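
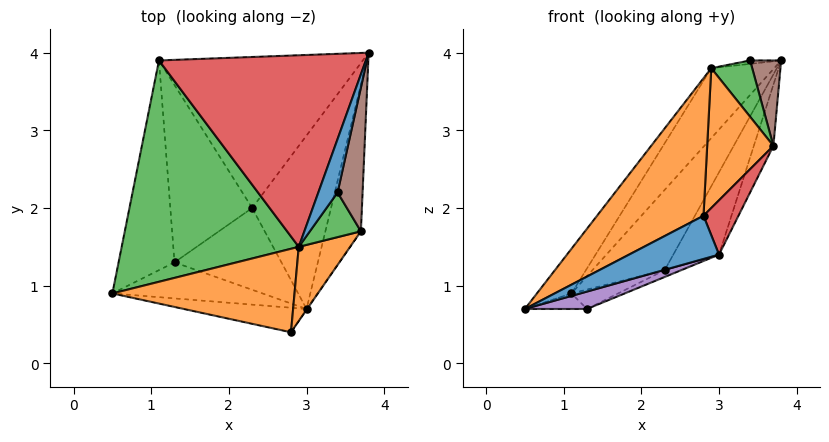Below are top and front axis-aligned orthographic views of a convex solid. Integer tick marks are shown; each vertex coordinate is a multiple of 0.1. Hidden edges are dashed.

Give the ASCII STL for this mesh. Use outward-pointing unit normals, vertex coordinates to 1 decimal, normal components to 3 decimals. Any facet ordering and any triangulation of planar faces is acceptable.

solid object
 facet normal 0.069 -0.867 -0.493
  outer loop
   vertex 3.0 0.7 1.4
   vertex 2.8 0.4 1.9
   vertex 0.5 0.9 0.7
  endloop
 endfacet
 facet normal -0.415 -0.778 0.472
  outer loop
   vertex 2.9 1.5 3.8
   vertex 0.5 0.9 0.7
   vertex 2.8 0.4 1.9
  endloop
 endfacet
 facet normal -0.796 0.120 0.593
  outer loop
   vertex 2.9 1.5 3.8
   vertex 1.1 3.9 0.9
   vertex 0.5 0.9 0.7
  endloop
 endfacet
 facet normal -0.726 0.236 0.646
  outer loop
   vertex 2.9 1.5 3.8
   vertex 3.8 4.0 3.9
   vertex 1.1 3.9 0.9
  endloop
 endfacet
 facet normal 0.212 -0.425 -0.880
  outer loop
   vertex 1.3 1.3 0.7
   vertex 3.0 0.7 1.4
   vertex 0.5 0.9 0.7
  endloop
 endfacet
 facet normal -0.037 0.074 -0.997
  outer loop
   vertex 1.3 1.3 0.7
   vertex 0.5 0.9 0.7
   vertex 1.1 3.9 0.9
  endloop
 endfacet
 facet normal 0.726 0.295 -0.622
  outer loop
   vertex 2.3 2.0 1.2
   vertex 3.8 4.0 3.9
   vertex 3.0 0.7 1.4
  endloop
 endfacet
 facet normal 0.694 0.338 -0.636
  outer loop
   vertex 2.3 2.0 1.2
   vertex 1.1 3.9 0.9
   vertex 3.8 4.0 3.9
  endloop
 endfacet
 facet normal 0.403 0.076 -0.912
  outer loop
   vertex 2.3 2.0 1.2
   vertex 3.0 0.7 1.4
   vertex 1.3 1.3 0.7
  endloop
 endfacet
 facet normal 0.388 0.100 -0.916
  outer loop
   vertex 2.3 2.0 1.2
   vertex 1.3 1.3 0.7
   vertex 1.1 3.9 0.9
  endloop
 endfacet
 facet normal -0.278 0.062 0.959
  outer loop
   vertex 3.4 2.2 3.9
   vertex 3.8 4.0 3.9
   vertex 2.9 1.5 3.8
  endloop
 endfacet
 facet normal 0.628 -0.687 0.365
  outer loop
   vertex 3.7 1.7 2.8
   vertex 2.9 1.5 3.8
   vertex 2.8 0.4 1.9
  endloop
 endfacet
 facet normal 0.697 -0.562 0.445
  outer loop
   vertex 3.7 1.7 2.8
   vertex 3.4 2.2 3.9
   vertex 2.9 1.5 3.8
  endloop
 endfacet
 facet normal 0.825 -0.565 -0.009
  outer loop
   vertex 3.7 1.7 2.8
   vertex 2.8 0.4 1.9
   vertex 3.0 0.7 1.4
  endloop
 endfacet
 facet normal 0.792 0.235 -0.564
  outer loop
   vertex 3.7 1.7 2.8
   vertex 3.0 0.7 1.4
   vertex 3.8 4.0 3.9
  endloop
 endfacet
 facet normal 0.917 -0.204 0.343
  outer loop
   vertex 3.7 1.7 2.8
   vertex 3.8 4.0 3.9
   vertex 3.4 2.2 3.9
  endloop
 endfacet
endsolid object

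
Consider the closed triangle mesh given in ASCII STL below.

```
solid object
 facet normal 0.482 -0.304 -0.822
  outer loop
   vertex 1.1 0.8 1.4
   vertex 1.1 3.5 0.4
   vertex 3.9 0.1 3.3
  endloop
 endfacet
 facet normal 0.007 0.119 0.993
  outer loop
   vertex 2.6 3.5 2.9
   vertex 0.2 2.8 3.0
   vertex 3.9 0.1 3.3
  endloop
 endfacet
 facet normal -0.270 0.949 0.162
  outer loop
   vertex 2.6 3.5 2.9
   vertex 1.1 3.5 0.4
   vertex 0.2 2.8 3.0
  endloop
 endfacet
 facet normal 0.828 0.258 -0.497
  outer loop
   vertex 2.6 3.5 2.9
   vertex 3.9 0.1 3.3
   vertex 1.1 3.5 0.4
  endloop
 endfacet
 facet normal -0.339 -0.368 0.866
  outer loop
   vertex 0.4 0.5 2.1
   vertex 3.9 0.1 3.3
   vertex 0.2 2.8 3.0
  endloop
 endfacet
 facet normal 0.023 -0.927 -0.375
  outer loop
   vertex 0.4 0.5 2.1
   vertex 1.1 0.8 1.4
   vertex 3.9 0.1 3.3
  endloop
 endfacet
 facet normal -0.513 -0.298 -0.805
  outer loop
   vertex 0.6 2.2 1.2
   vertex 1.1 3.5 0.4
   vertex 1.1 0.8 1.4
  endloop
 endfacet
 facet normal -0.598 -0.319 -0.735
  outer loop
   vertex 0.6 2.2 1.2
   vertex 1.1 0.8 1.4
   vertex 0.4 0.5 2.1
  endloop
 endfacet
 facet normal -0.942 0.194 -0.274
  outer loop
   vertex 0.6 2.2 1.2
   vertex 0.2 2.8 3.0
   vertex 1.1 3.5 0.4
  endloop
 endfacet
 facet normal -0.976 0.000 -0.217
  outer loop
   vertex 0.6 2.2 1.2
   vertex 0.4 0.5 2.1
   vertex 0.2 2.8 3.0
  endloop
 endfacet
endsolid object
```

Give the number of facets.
10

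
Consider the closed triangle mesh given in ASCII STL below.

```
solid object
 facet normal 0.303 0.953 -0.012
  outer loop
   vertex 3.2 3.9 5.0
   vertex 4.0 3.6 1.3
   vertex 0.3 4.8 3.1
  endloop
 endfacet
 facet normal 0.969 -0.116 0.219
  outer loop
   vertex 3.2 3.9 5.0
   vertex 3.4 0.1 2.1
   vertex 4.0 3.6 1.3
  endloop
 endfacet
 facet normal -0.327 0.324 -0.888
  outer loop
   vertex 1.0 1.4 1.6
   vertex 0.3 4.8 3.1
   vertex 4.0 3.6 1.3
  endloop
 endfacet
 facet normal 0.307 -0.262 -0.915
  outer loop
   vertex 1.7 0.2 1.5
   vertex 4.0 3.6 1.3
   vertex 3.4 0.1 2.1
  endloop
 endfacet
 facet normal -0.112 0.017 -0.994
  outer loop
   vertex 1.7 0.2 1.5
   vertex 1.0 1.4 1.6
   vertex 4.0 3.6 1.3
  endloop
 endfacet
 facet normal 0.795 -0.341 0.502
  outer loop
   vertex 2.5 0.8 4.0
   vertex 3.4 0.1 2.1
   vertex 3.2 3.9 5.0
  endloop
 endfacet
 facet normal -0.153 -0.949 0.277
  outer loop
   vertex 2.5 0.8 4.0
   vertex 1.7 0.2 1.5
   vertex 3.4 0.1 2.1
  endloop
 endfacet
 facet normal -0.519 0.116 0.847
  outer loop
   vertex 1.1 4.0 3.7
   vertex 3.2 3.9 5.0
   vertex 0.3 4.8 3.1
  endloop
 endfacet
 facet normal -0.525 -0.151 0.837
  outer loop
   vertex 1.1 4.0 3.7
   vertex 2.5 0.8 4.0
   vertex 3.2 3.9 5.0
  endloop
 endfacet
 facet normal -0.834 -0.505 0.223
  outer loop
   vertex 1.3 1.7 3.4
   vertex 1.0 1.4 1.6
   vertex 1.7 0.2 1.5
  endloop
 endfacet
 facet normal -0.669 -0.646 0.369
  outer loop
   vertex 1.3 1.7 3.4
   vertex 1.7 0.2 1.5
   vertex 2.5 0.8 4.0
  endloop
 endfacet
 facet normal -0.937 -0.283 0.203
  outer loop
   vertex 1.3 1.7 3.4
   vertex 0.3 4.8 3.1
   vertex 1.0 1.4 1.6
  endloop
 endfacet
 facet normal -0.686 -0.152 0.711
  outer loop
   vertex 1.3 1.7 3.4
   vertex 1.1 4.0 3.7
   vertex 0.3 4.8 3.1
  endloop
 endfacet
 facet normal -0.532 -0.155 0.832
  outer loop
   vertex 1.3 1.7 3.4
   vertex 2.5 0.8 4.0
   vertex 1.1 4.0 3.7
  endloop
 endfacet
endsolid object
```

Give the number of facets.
14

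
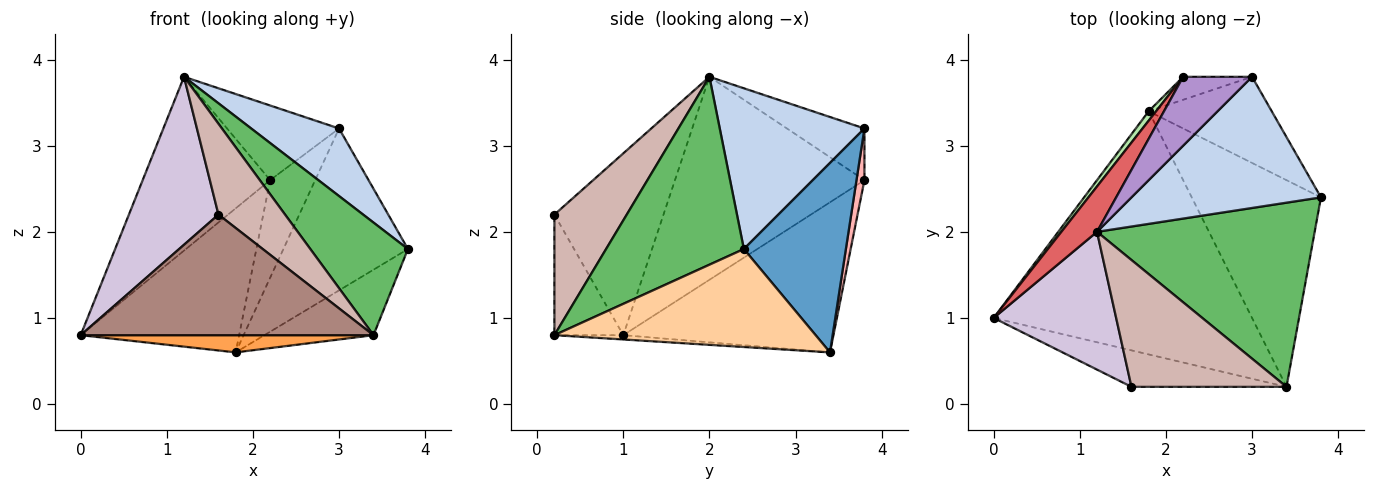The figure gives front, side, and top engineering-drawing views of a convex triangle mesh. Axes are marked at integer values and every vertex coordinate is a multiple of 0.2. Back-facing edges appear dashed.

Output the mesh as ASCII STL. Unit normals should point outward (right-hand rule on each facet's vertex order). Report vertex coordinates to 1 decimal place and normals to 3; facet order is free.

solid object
 facet normal 0.586 0.715 -0.381
  outer loop
   vertex 3.0 3.8 3.2
   vertex 3.8 2.4 1.8
   vertex 1.8 3.4 0.6
  endloop
 endfacet
 facet normal 0.602 -0.366 0.710
  outer loop
   vertex 3.0 3.8 3.2
   vertex 1.2 2.0 3.8
   vertex 3.8 2.4 1.8
  endloop
 endfacet
 facet normal -0.017 -0.071 -0.997
  outer loop
   vertex 3.4 0.2 0.8
   vertex 0.0 1.0 0.8
   vertex 1.8 3.4 0.6
  endloop
 endfacet
 facet normal 0.586 0.245 -0.773
  outer loop
   vertex 3.4 0.2 0.8
   vertex 1.8 3.4 0.6
   vertex 3.8 2.4 1.8
  endloop
 endfacet
 facet normal 0.593 -0.420 0.687
  outer loop
   vertex 3.4 0.2 0.8
   vertex 3.8 2.4 1.8
   vertex 1.2 2.0 3.8
  endloop
 endfacet
 facet normal -0.798 0.602 0.039
  outer loop
   vertex 2.2 3.8 2.6
   vertex 1.8 3.4 0.6
   vertex 0.0 1.0 0.8
  endloop
 endfacet
 facet normal -0.821 0.552 0.144
  outer loop
   vertex 2.2 3.8 2.6
   vertex 0.0 1.0 0.8
   vertex 1.2 2.0 3.8
  endloop
 endfacet
 facet normal 0.169 0.959 -0.226
  outer loop
   vertex 2.2 3.8 2.6
   vertex 3.0 3.8 3.2
   vertex 1.8 3.4 0.6
  endloop
 endfacet
 facet normal -0.453 0.655 0.605
  outer loop
   vertex 2.2 3.8 2.6
   vertex 1.2 2.0 3.8
   vertex 3.0 3.8 3.2
  endloop
 endfacet
 facet normal -0.686 -0.563 0.462
  outer loop
   vertex 1.6 0.2 2.2
   vertex 1.2 2.0 3.8
   vertex 0.0 1.0 0.8
  endloop
 endfacet
 facet normal -0.220 -0.934 -0.282
  outer loop
   vertex 1.6 0.2 2.2
   vertex 0.0 1.0 0.8
   vertex 3.4 0.2 0.8
  endloop
 endfacet
 facet normal 0.534 -0.492 0.687
  outer loop
   vertex 1.6 0.2 2.2
   vertex 3.4 0.2 0.8
   vertex 1.2 2.0 3.8
  endloop
 endfacet
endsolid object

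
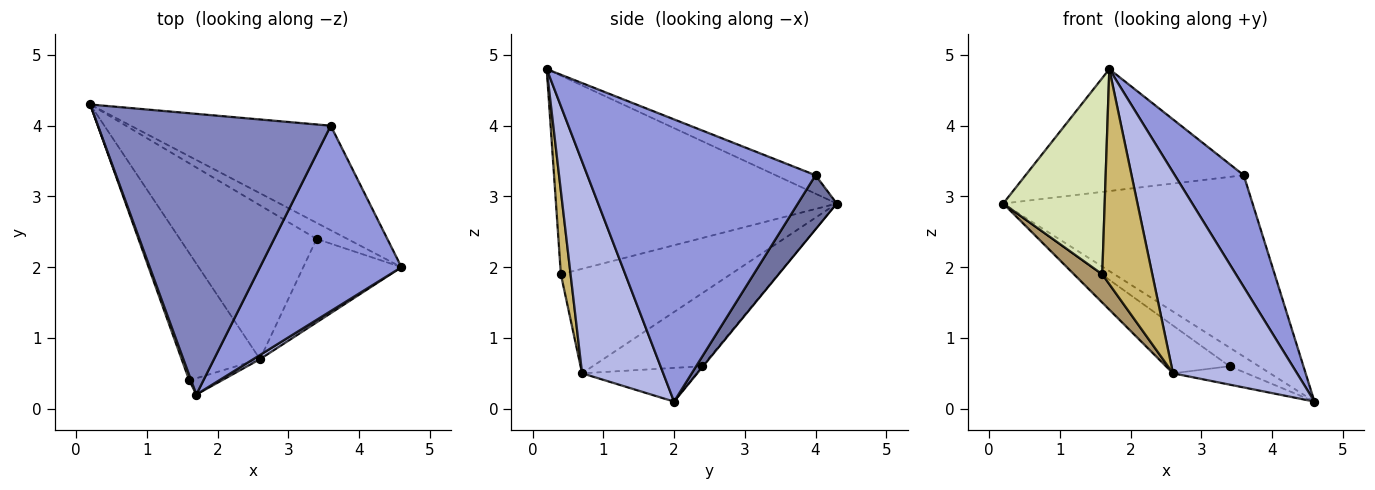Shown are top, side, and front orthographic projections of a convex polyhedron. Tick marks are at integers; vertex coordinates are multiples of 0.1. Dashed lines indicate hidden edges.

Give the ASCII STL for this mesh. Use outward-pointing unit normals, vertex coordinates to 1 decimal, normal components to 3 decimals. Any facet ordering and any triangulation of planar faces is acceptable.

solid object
 facet normal 0.134 0.859 -0.495
  outer loop
   vertex 3.6 4.0 3.3
   vertex 4.6 2.0 0.1
   vertex 0.2 4.3 2.9
  endloop
 endfacet
 facet normal -0.073 0.397 0.915
  outer loop
   vertex 3.6 4.0 3.3
   vertex 0.2 4.3 2.9
   vertex 1.7 0.2 4.8
  endloop
 endfacet
 facet normal 0.863 -0.261 0.433
  outer loop
   vertex 3.6 4.0 3.3
   vertex 1.7 0.2 4.8
   vertex 4.6 2.0 0.1
  endloop
 endfacet
 facet normal 0.547 -0.837 0.017
  outer loop
   vertex 2.6 0.7 0.5
   vertex 4.6 2.0 0.1
   vertex 1.7 0.2 4.8
  endloop
 endfacet
 facet normal -0.020 0.757 -0.653
  outer loop
   vertex 3.4 2.4 0.6
   vertex 0.2 4.3 2.9
   vertex 4.6 2.0 0.1
  endloop
 endfacet
 facet normal -0.455 0.264 -0.851
  outer loop
   vertex 3.4 2.4 0.6
   vertex 2.6 0.7 0.5
   vertex 0.2 4.3 2.9
  endloop
 endfacet
 facet normal -0.318 0.204 -0.926
  outer loop
   vertex 3.4 2.4 0.6
   vertex 4.6 2.0 0.1
   vertex 2.6 0.7 0.5
  endloop
 endfacet
 facet normal -0.940 -0.340 0.009
  outer loop
   vertex 1.6 0.4 1.9
   vertex 1.7 0.2 4.8
   vertex 0.2 4.3 2.9
  endloop
 endfacet
 facet normal -0.793 -0.132 -0.595
  outer loop
   vertex 1.6 0.4 1.9
   vertex 0.2 4.3 2.9
   vertex 2.6 0.7 0.5
  endloop
 endfacet
 facet normal 0.190 -0.979 -0.074
  outer loop
   vertex 1.6 0.4 1.9
   vertex 2.6 0.7 0.5
   vertex 1.7 0.2 4.8
  endloop
 endfacet
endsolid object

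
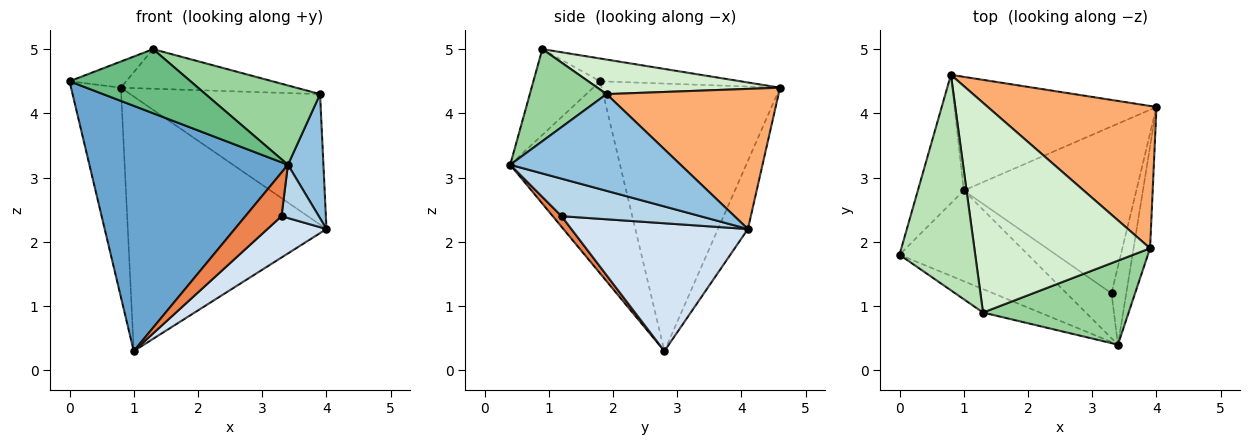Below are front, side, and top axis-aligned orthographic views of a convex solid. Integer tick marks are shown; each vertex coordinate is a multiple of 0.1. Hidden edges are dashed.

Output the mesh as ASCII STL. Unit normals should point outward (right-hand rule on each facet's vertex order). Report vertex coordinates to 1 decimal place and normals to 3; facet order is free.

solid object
 facet normal -0.461 -0.833 -0.308
  outer loop
   vertex 1.0 2.8 0.3
   vertex 3.4 0.4 3.2
   vertex 0.0 1.8 4.5
  endloop
 endfacet
 facet normal 0.966 -0.201 -0.165
  outer loop
   vertex 3.9 1.9 4.3
   vertex 3.4 0.4 3.2
   vertex 4.0 4.1 2.2
  endloop
 endfacet
 facet normal 0.903 -0.242 -0.355
  outer loop
   vertex 3.3 1.2 2.4
   vertex 4.0 4.1 2.2
   vertex 3.4 0.4 3.2
  endloop
 endfacet
 facet normal 0.584 -0.195 -0.788
  outer loop
   vertex 3.3 1.2 2.4
   vertex 1.0 2.8 0.3
   vertex 4.0 4.1 2.2
  endloop
 endfacet
 facet normal 0.168 -0.686 -0.707
  outer loop
   vertex 3.3 1.2 2.4
   vertex 3.4 0.4 3.2
   vertex 1.0 2.8 0.3
  endloop
 endfacet
 facet normal 0.522 0.576 0.629
  outer loop
   vertex 0.8 4.6 4.4
   vertex 3.9 1.9 4.3
   vertex 4.0 4.1 2.2
  endloop
 endfacet
 facet normal -0.950 0.266 -0.163
  outer loop
   vertex 0.8 4.6 4.4
   vertex 1.0 2.8 0.3
   vertex 0.0 1.8 4.5
  endloop
 endfacet
 facet normal -0.136 0.905 -0.404
  outer loop
   vertex 0.8 4.6 4.4
   vertex 4.0 4.1 2.2
   vertex 1.0 2.8 0.3
  endloop
 endfacet
 facet normal -0.460 -0.834 -0.305
  outer loop
   vertex 1.3 0.9 5.0
   vertex 0.0 1.8 4.5
   vertex 3.4 0.4 3.2
  endloop
 endfacet
 facet normal 0.418 -0.624 0.661
  outer loop
   vertex 1.3 0.9 5.0
   vertex 3.4 0.4 3.2
   vertex 3.9 1.9 4.3
  endloop
 endfacet
 facet normal -0.286 0.116 0.951
  outer loop
   vertex 1.3 0.9 5.0
   vertex 0.8 4.6 4.4
   vertex 0.0 1.8 4.5
  endloop
 endfacet
 facet normal 0.190 0.182 0.965
  outer loop
   vertex 1.3 0.9 5.0
   vertex 3.9 1.9 4.3
   vertex 0.8 4.6 4.4
  endloop
 endfacet
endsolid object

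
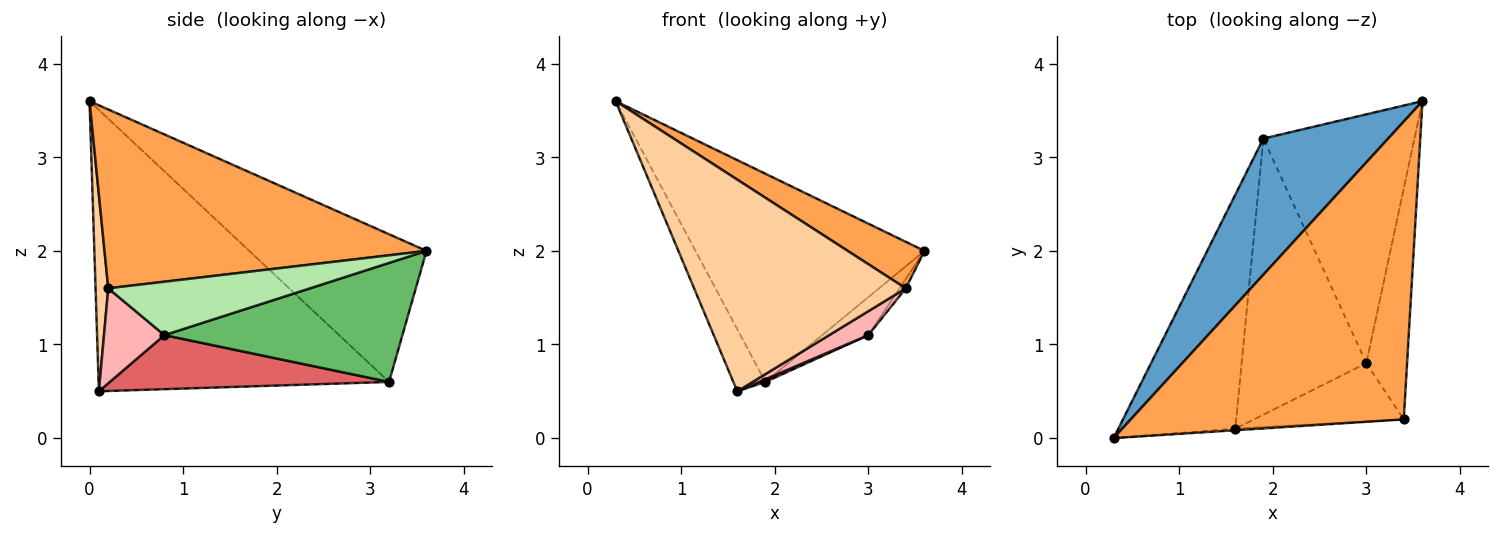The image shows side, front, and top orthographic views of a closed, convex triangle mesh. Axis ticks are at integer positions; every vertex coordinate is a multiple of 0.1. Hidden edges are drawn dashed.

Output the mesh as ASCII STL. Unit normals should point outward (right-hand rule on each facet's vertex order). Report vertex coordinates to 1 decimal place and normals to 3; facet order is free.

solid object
 facet normal -0.544 0.702 0.459
  outer loop
   vertex 1.9 3.2 0.6
   vertex 0.3 0.0 3.6
   vertex 3.6 3.6 2.0
  endloop
 endfacet
 facet normal -0.919 0.101 -0.382
  outer loop
   vertex 1.9 3.2 0.6
   vertex 1.6 0.1 0.5
   vertex 0.3 0.0 3.6
  endloop
 endfacet
 facet normal 0.543 -0.130 0.829
  outer loop
   vertex 3.4 0.2 1.6
   vertex 3.6 3.6 2.0
   vertex 0.3 0.0 3.6
  endloop
 endfacet
 facet normal 0.060 -0.998 -0.007
  outer loop
   vertex 3.4 0.2 1.6
   vertex 0.3 0.0 3.6
   vertex 1.6 0.1 0.5
  endloop
 endfacet
 facet normal 0.614 0.119 -0.780
  outer loop
   vertex 3.0 0.8 1.1
   vertex 1.9 3.2 0.6
   vertex 3.6 3.6 2.0
  endloop
 endfacet
 facet normal 0.795 0.025 -0.606
  outer loop
   vertex 3.0 0.8 1.1
   vertex 3.6 3.6 2.0
   vertex 3.4 0.2 1.6
  endloop
 endfacet
 facet normal 0.398 -0.009 -0.917
  outer loop
   vertex 3.0 0.8 1.1
   vertex 1.6 0.1 0.5
   vertex 1.9 3.2 0.6
  endloop
 endfacet
 facet normal 0.506 -0.328 -0.798
  outer loop
   vertex 3.0 0.8 1.1
   vertex 3.4 0.2 1.6
   vertex 1.6 0.1 0.5
  endloop
 endfacet
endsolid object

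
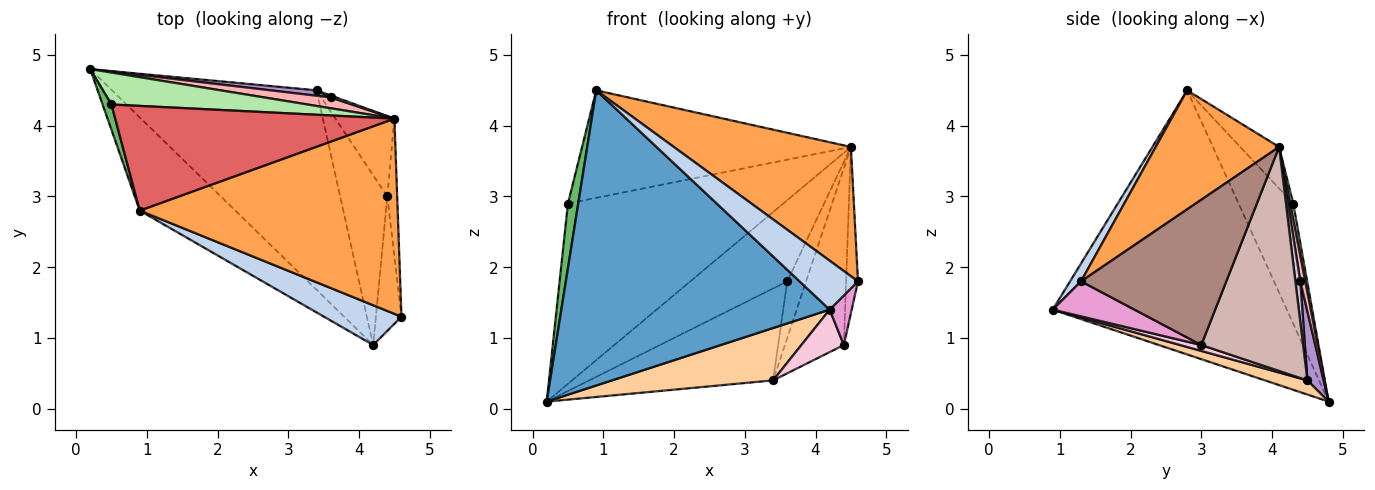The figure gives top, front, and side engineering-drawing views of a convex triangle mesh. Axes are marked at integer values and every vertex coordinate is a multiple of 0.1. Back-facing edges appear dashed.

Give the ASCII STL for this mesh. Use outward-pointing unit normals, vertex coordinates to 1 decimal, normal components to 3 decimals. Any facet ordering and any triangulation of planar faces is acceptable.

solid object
 facet normal -0.640 -0.733 -0.231
  outer loop
   vertex 4.2 0.9 1.4
   vertex 0.9 2.8 4.5
   vertex 0.2 4.8 0.1
  endloop
 endfacet
 facet normal 0.144 -0.768 0.624
  outer loop
   vertex 4.2 0.9 1.4
   vertex 4.6 1.3 1.8
   vertex 0.9 2.8 4.5
  endloop
 endfacet
 facet normal 0.359 -0.515 0.778
  outer loop
   vertex 4.5 4.1 3.7
   vertex 0.9 2.8 4.5
   vertex 4.6 1.3 1.8
  endloop
 endfacet
 facet normal 0.067 -0.253 -0.965
  outer loop
   vertex 3.4 4.5 0.4
   vertex 4.2 0.9 1.4
   vertex 0.2 4.8 0.1
  endloop
 endfacet
 facet normal -0.980 -0.185 0.072
  outer loop
   vertex 0.5 4.3 2.9
   vertex 0.2 4.8 0.1
   vertex 0.9 2.8 4.5
  endloop
 endfacet
 facet normal 0.014 0.985 0.174
  outer loop
   vertex 0.5 4.3 2.9
   vertex 4.5 4.1 3.7
   vertex 0.2 4.8 0.1
  endloop
 endfacet
 facet normal -0.103 0.713 0.694
  outer loop
   vertex 0.5 4.3 2.9
   vertex 0.9 2.8 4.5
   vertex 4.5 4.1 3.7
  endloop
 endfacet
 facet normal 0.050 0.990 0.133
  outer loop
   vertex 3.6 4.4 1.8
   vertex 0.2 4.8 0.1
   vertex 4.5 4.1 3.7
  endloop
 endfacet
 facet normal 0.088 0.994 0.058
  outer loop
   vertex 3.6 4.4 1.8
   vertex 3.4 4.5 0.4
   vertex 0.2 4.8 0.1
  endloop
 endfacet
 facet normal 0.253 0.967 0.033
  outer loop
   vertex 3.6 4.4 1.8
   vertex 4.5 4.1 3.7
   vertex 3.4 4.5 0.4
  endloop
 endfacet
 facet normal 0.994 0.081 -0.067
  outer loop
   vertex 4.4 3.0 0.9
   vertex 4.5 4.1 3.7
   vertex 4.6 1.3 1.8
  endloop
 endfacet
 facet normal 0.844 0.489 -0.222
  outer loop
   vertex 4.4 3.0 0.9
   vertex 3.4 4.5 0.4
   vertex 4.5 4.1 3.7
  endloop
 endfacet
 facet normal 0.789 -0.212 -0.577
  outer loop
   vertex 4.4 3.0 0.9
   vertex 4.6 1.3 1.8
   vertex 4.2 0.9 1.4
  endloop
 endfacet
 facet normal 0.120 -0.241 -0.963
  outer loop
   vertex 4.4 3.0 0.9
   vertex 4.2 0.9 1.4
   vertex 3.4 4.5 0.4
  endloop
 endfacet
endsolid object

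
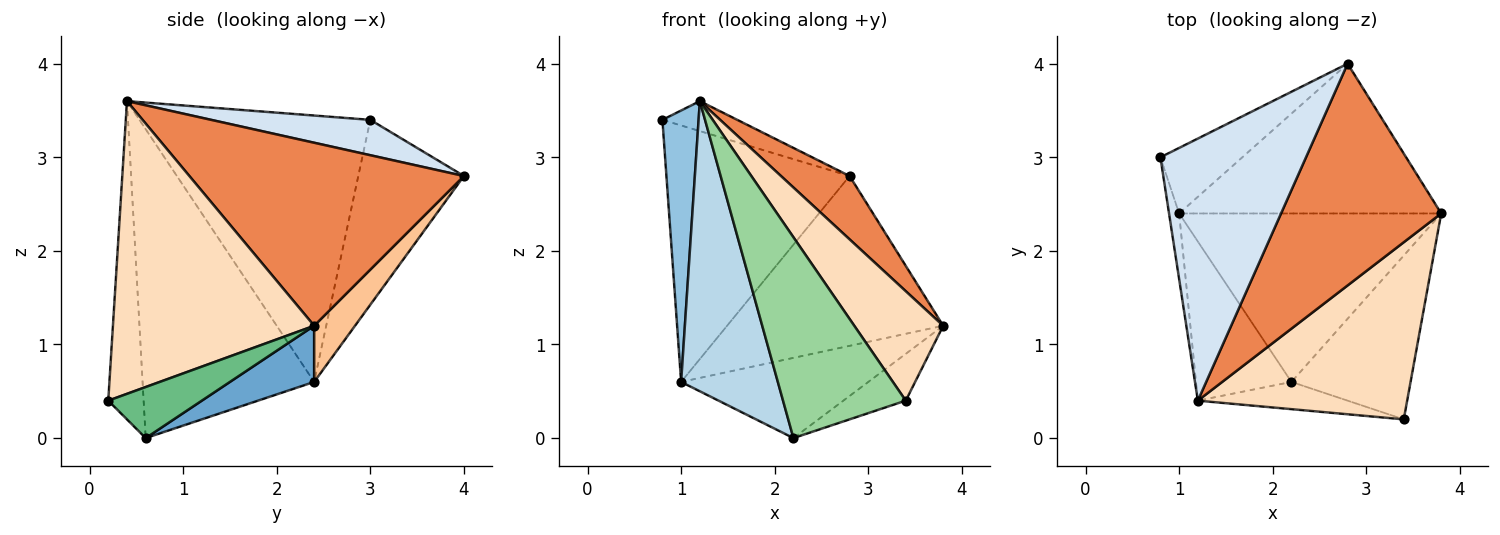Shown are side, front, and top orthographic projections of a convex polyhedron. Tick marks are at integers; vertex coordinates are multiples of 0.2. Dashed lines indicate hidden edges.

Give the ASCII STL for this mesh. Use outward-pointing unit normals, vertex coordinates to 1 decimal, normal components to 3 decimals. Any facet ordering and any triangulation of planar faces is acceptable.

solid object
 facet normal 0.190 0.422 -0.886
  outer loop
   vertex 1.0 2.4 0.6
   vertex 3.8 2.4 1.2
   vertex 2.2 0.6 0.0
  endloop
 endfacet
 facet normal -0.987 -0.155 -0.037
  outer loop
   vertex 1.0 2.4 0.6
   vertex 1.2 0.4 3.6
   vertex 0.8 3.0 3.4
  endloop
 endfacet
 facet normal -0.841 -0.474 -0.260
  outer loop
   vertex 1.0 2.4 0.6
   vertex 2.2 0.6 0.0
   vertex 1.2 0.4 3.6
  endloop
 endfacet
 facet normal 0.235 0.110 0.966
  outer loop
   vertex 2.8 4.0 2.8
   vertex 0.8 3.0 3.4
   vertex 1.2 0.4 3.6
  endloop
 endfacet
 facet normal 0.740 -0.185 0.647
  outer loop
   vertex 2.8 4.0 2.8
   vertex 1.2 0.4 3.6
   vertex 3.8 2.4 1.2
  endloop
 endfacet
 facet normal -0.488 0.846 -0.216
  outer loop
   vertex 2.8 4.0 2.8
   vertex 1.0 2.4 0.6
   vertex 0.8 3.0 3.4
  endloop
 endfacet
 facet normal 0.140 0.743 -0.655
  outer loop
   vertex 2.8 4.0 2.8
   vertex 3.8 2.4 1.2
   vertex 1.0 2.4 0.6
  endloop
 endfacet
 facet normal 0.765 -0.338 0.547
  outer loop
   vertex 3.4 0.2 0.4
   vertex 3.8 2.4 1.2
   vertex 1.2 0.4 3.6
  endloop
 endfacet
 facet normal 0.381 0.254 -0.889
  outer loop
   vertex 3.4 0.2 0.4
   vertex 2.2 0.6 0.0
   vertex 3.8 2.4 1.2
  endloop
 endfacet
 facet normal -0.275 -0.953 -0.129
  outer loop
   vertex 3.4 0.2 0.4
   vertex 1.2 0.4 3.6
   vertex 2.2 0.6 0.0
  endloop
 endfacet
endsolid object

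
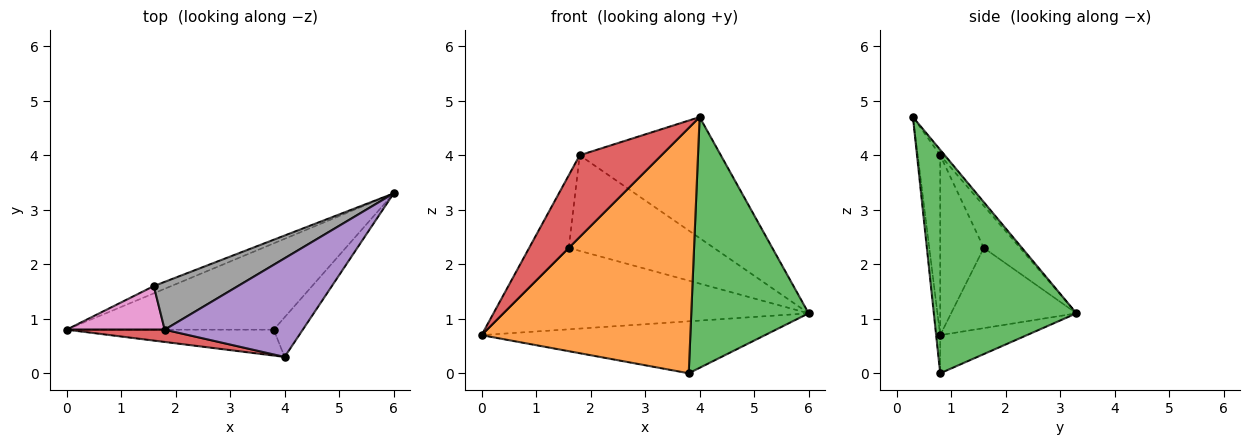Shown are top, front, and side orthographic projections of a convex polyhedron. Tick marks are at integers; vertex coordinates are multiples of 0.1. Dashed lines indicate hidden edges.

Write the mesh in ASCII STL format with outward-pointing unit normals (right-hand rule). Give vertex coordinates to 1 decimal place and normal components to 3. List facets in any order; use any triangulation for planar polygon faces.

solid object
 facet normal -0.156 0.510 -0.846
  outer loop
   vertex 3.8 0.8 0.0
   vertex 0.0 0.8 0.7
   vertex 6.0 3.3 1.1
  endloop
 endfacet
 facet normal -0.019 -0.994 -0.105
  outer loop
   vertex 3.8 0.8 0.0
   vertex 4.0 0.3 4.7
   vertex 0.0 0.8 0.7
  endloop
 endfacet
 facet normal 0.768 -0.632 -0.100
  outer loop
   vertex 3.8 0.8 0.0
   vertex 6.0 3.3 1.1
   vertex 4.0 0.3 4.7
  endloop
 endfacet
 facet normal -0.262 -0.954 0.143
  outer loop
   vertex 1.8 0.8 4.0
   vertex 0.0 0.8 0.7
   vertex 4.0 0.3 4.7
  endloop
 endfacet
 facet normal -0.025 0.775 0.632
  outer loop
   vertex 1.8 0.8 4.0
   vertex 4.0 0.3 4.7
   vertex 6.0 3.3 1.1
  endloop
 endfacet
 facet normal -0.379 0.922 -0.082
  outer loop
   vertex 1.6 1.6 2.3
   vertex 6.0 3.3 1.1
   vertex 0.0 0.8 0.7
  endloop
 endfacet
 facet normal -0.686 0.624 0.374
  outer loop
   vertex 1.6 1.6 2.3
   vertex 0.0 0.8 0.7
   vertex 1.8 0.8 4.0
  endloop
 endfacet
 facet normal -0.218 0.873 0.436
  outer loop
   vertex 1.6 1.6 2.3
   vertex 1.8 0.8 4.0
   vertex 6.0 3.3 1.1
  endloop
 endfacet
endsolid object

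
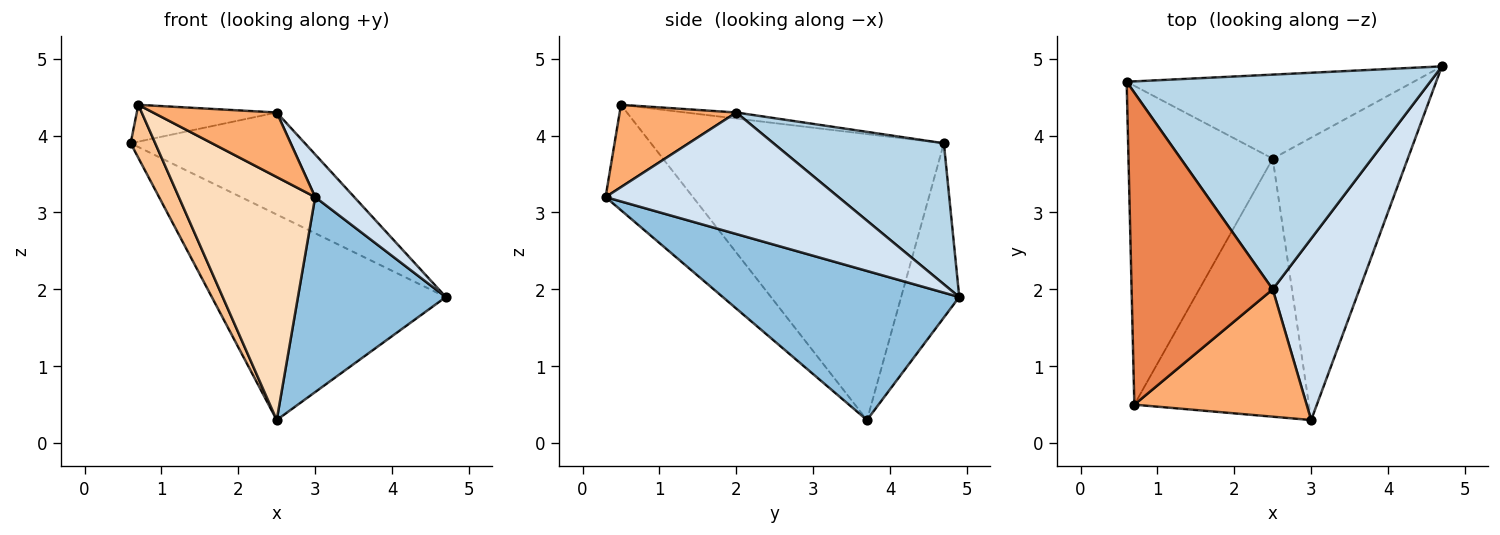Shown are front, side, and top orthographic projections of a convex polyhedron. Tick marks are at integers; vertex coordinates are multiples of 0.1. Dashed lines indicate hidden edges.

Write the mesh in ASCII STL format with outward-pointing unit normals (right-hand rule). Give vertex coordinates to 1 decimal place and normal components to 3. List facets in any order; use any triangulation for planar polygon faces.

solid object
 facet normal -0.224 0.902 -0.369
  outer loop
   vertex 2.5 3.7 0.3
   vertex 0.6 4.7 3.9
   vertex 4.7 4.9 1.9
  endloop
 endfacet
 facet normal 0.672 -0.421 -0.609
  outer loop
   vertex 2.5 3.7 0.3
   vertex 4.7 4.9 1.9
   vertex 3.0 0.3 3.2
  endloop
 endfacet
 facet normal 0.387 0.396 0.833
  outer loop
   vertex 2.5 2.0 4.3
   vertex 4.7 4.9 1.9
   vertex 0.6 4.7 3.9
  endloop
 endfacet
 facet normal 0.806 -0.135 0.576
  outer loop
   vertex 2.5 2.0 4.3
   vertex 3.0 0.3 3.2
   vertex 4.7 4.9 1.9
  endloop
 endfacet
 facet normal -0.042 0.117 0.992
  outer loop
   vertex 0.7 0.5 4.4
   vertex 2.5 2.0 4.3
   vertex 0.6 4.7 3.9
  endloop
 endfacet
 facet normal 0.392 -0.416 0.821
  outer loop
   vertex 0.7 0.5 4.4
   vertex 3.0 0.3 3.2
   vertex 2.5 2.0 4.3
  endloop
 endfacet
 facet normal -0.890 -0.075 -0.449
  outer loop
   vertex 0.7 0.5 4.4
   vertex 0.6 4.7 3.9
   vertex 2.5 3.7 0.3
  endloop
 endfacet
 facet normal -0.402 -0.628 -0.666
  outer loop
   vertex 0.7 0.5 4.4
   vertex 2.5 3.7 0.3
   vertex 3.0 0.3 3.2
  endloop
 endfacet
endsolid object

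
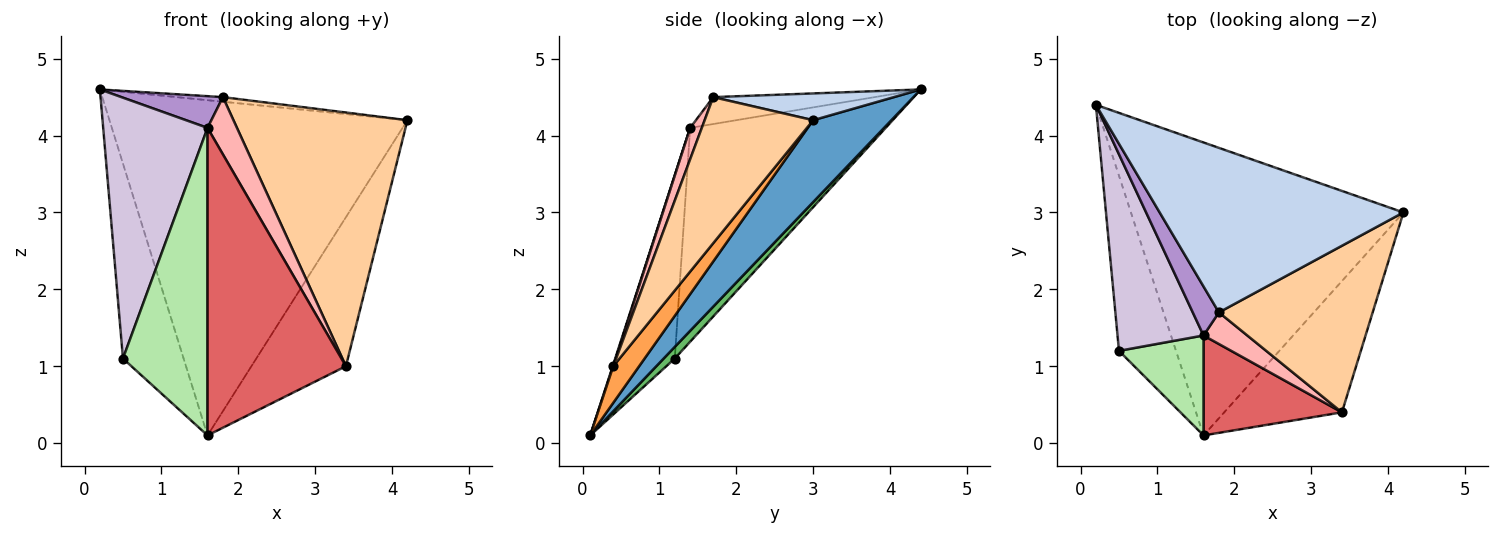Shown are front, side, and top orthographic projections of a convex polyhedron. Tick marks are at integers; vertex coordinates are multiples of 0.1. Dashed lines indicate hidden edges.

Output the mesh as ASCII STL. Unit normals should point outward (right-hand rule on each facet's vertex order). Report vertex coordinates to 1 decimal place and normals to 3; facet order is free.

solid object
 facet normal 0.194 0.739 -0.646
  outer loop
   vertex 1.6 0.1 0.1
   vertex 0.2 4.4 4.6
   vertex 4.2 3.0 4.2
  endloop
 endfacet
 facet normal 0.109 0.028 0.994
  outer loop
   vertex 1.8 1.7 4.5
   vertex 4.2 3.0 4.2
   vertex 0.2 4.4 4.6
  endloop
 endfacet
 facet normal 0.201 0.735 -0.648
  outer loop
   vertex 3.4 0.4 1.0
   vertex 1.6 0.1 0.1
   vertex 4.2 3.0 4.2
  endloop
 endfacet
 facet normal 0.462 -0.741 0.487
  outer loop
   vertex 3.4 0.4 1.0
   vertex 4.2 3.0 4.2
   vertex 1.8 1.7 4.5
  endloop
 endfacet
 facet normal 0.135 0.737 -0.662
  outer loop
   vertex 0.5 1.2 1.1
   vertex 0.2 4.4 4.6
   vertex 1.6 0.1 0.1
  endloop
 endfacet
 facet normal -0.557 -0.790 0.257
  outer loop
   vertex 1.6 1.4 4.1
   vertex 0.5 1.2 1.1
   vertex 1.6 0.1 0.1
  endloop
 endfacet
 facet normal 0.004 -0.951 0.309
  outer loop
   vertex 1.6 1.4 4.1
   vertex 1.6 0.1 0.1
   vertex 3.4 0.4 1.0
  endloop
 endfacet
 facet normal 0.327 -0.827 0.457
  outer loop
   vertex 1.6 1.4 4.1
   vertex 3.4 0.4 1.0
   vertex 1.8 1.7 4.5
  endloop
 endfacet
 facet normal -0.654 -0.411 0.635
  outer loop
   vertex 1.6 1.4 4.1
   vertex 1.8 1.7 4.5
   vertex 0.2 4.4 4.6
  endloop
 endfacet
 facet normal -0.831 -0.444 0.334
  outer loop
   vertex 1.6 1.4 4.1
   vertex 0.2 4.4 4.6
   vertex 0.5 1.2 1.1
  endloop
 endfacet
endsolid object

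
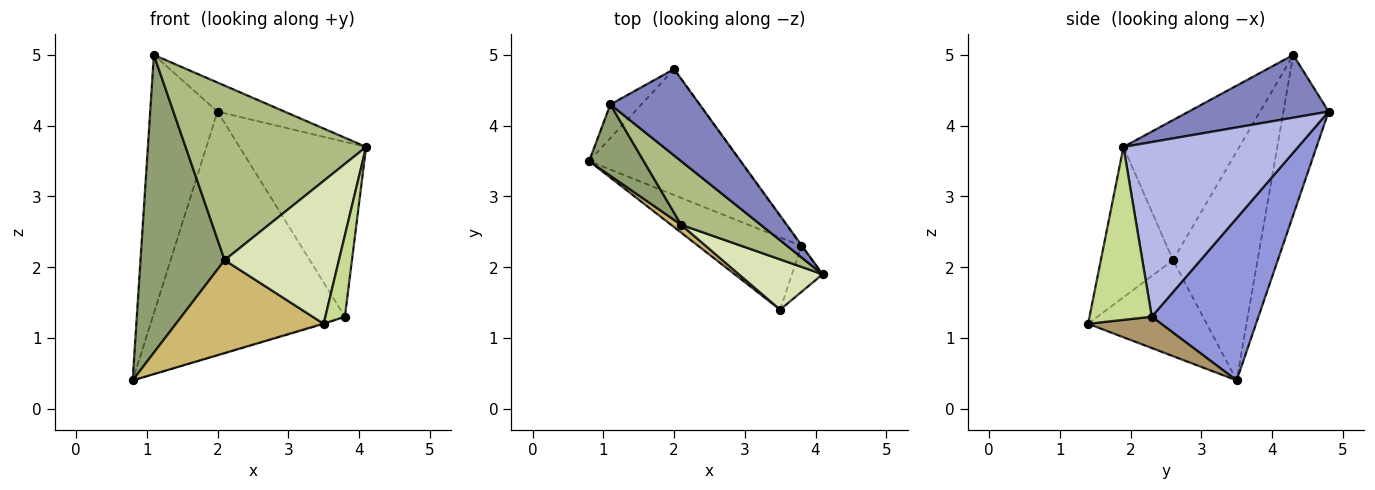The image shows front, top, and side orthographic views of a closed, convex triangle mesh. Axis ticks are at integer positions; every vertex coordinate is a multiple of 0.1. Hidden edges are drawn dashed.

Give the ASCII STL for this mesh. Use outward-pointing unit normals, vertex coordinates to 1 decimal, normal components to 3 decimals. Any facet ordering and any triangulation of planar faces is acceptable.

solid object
 facet normal -0.554 0.825 -0.107
  outer loop
   vertex 1.1 4.3 5.0
   vertex 2.0 4.8 4.2
   vertex 0.8 3.5 0.4
  endloop
 endfacet
 facet normal 0.554 0.265 0.789
  outer loop
   vertex 1.1 4.3 5.0
   vertex 4.1 1.9 3.7
   vertex 2.0 4.8 4.2
  endloop
 endfacet
 facet normal 0.442 0.797 -0.412
  outer loop
   vertex 3.8 2.3 1.3
   vertex 0.8 3.5 0.4
   vertex 2.0 4.8 4.2
  endloop
 endfacet
 facet normal 0.810 0.587 -0.003
  outer loop
   vertex 3.8 2.3 1.3
   vertex 2.0 4.8 4.2
   vertex 4.1 1.9 3.7
  endloop
 endfacet
 facet normal -0.699 -0.695 0.167
  outer loop
   vertex 2.1 2.6 2.1
   vertex 1.1 4.3 5.0
   vertex 0.8 3.5 0.4
  endloop
 endfacet
 facet normal -0.516 -0.804 0.294
  outer loop
   vertex 2.1 2.6 2.1
   vertex 4.1 1.9 3.7
   vertex 1.1 4.3 5.0
  endloop
 endfacet
 facet normal 0.941 -0.295 -0.167
  outer loop
   vertex 3.5 1.4 1.2
   vertex 3.8 2.3 1.3
   vertex 4.1 1.9 3.7
  endloop
 endfacet
 facet normal -0.512 -0.811 0.285
  outer loop
   vertex 3.5 1.4 1.2
   vertex 4.1 1.9 3.7
   vertex 2.1 2.6 2.1
  endloop
 endfacet
 facet normal 0.291 0.009 -0.957
  outer loop
   vertex 3.5 1.4 1.2
   vertex 0.8 3.5 0.4
   vertex 3.8 2.3 1.3
  endloop
 endfacet
 facet normal -0.625 -0.778 0.066
  outer loop
   vertex 3.5 1.4 1.2
   vertex 2.1 2.6 2.1
   vertex 0.8 3.5 0.4
  endloop
 endfacet
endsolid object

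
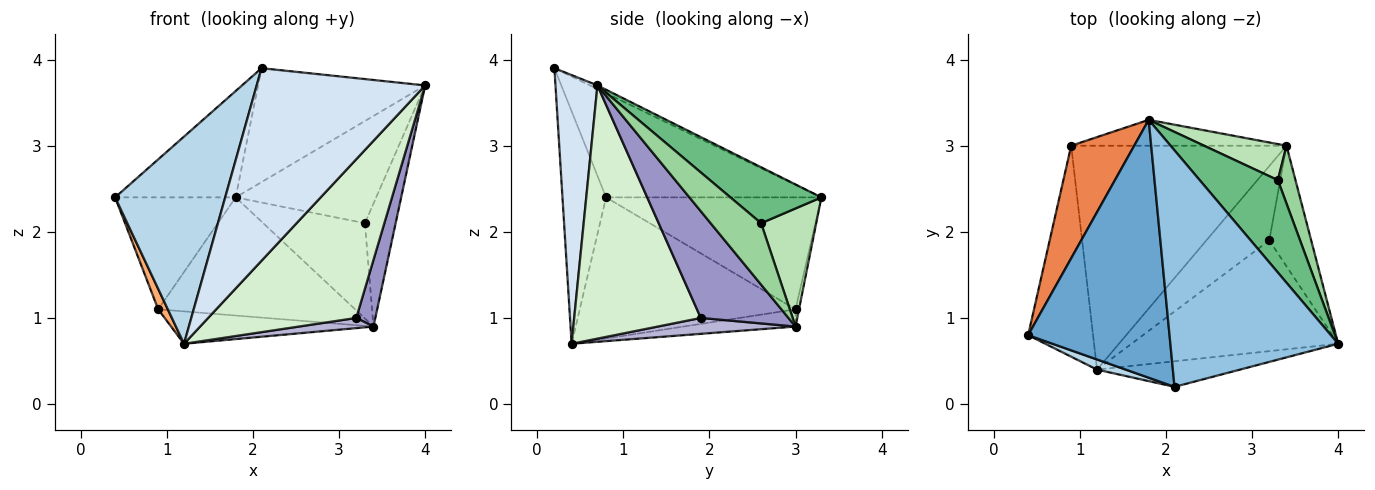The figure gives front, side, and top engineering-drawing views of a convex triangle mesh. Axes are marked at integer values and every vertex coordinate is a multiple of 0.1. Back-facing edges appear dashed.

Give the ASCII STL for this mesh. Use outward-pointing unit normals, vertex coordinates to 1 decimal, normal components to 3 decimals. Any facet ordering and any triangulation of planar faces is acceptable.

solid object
 facet normal -0.563 0.315 0.764
  outer loop
   vertex 2.1 0.2 3.9
   vertex 1.8 3.3 2.4
   vertex 0.4 0.8 2.4
  endloop
 endfacet
 facet normal -0.019 0.434 0.901
  outer loop
   vertex 2.1 0.2 3.9
   vertex 4.0 0.7 3.7
   vertex 1.8 3.3 2.4
  endloop
 endfacet
 facet normal -0.368 -0.929 0.045
  outer loop
   vertex 2.1 0.2 3.9
   vertex 0.4 0.8 2.4
   vertex 1.2 0.4 0.7
  endloop
 endfacet
 facet normal 0.240 -0.962 -0.128
  outer loop
   vertex 2.1 0.2 3.9
   vertex 1.2 0.4 0.7
   vertex 4.0 0.7 3.7
  endloop
 endfacet
 facet normal -0.783 0.439 0.441
  outer loop
   vertex 0.9 3.0 1.1
   vertex 0.4 0.8 2.4
   vertex 1.8 3.3 2.4
  endloop
 endfacet
 facet normal -0.908 -0.040 -0.418
  outer loop
   vertex 0.9 3.0 1.1
   vertex 1.2 0.4 0.7
   vertex 0.4 0.8 2.4
  endloop
 endfacet
 facet normal -0.017 0.977 -0.214
  outer loop
   vertex 0.9 3.0 1.1
   vertex 1.8 3.3 2.4
   vertex 3.4 3.0 0.9
  endloop
 endfacet
 facet normal -0.079 0.143 -0.987
  outer loop
   vertex 0.9 3.0 1.1
   vertex 3.4 3.0 0.9
   vertex 1.2 0.4 0.7
  endloop
 endfacet
 facet normal 0.433 0.669 0.605
  outer loop
   vertex 3.3 2.6 2.1
   vertex 1.8 3.3 2.4
   vertex 4.0 0.7 3.7
  endloop
 endfacet
 facet normal 0.829 0.506 0.238
  outer loop
   vertex 3.3 2.6 2.1
   vertex 4.0 0.7 3.7
   vertex 3.4 3.0 0.9
  endloop
 endfacet
 facet normal 0.452 0.834 0.316
  outer loop
   vertex 3.3 2.6 2.1
   vertex 3.4 3.0 0.9
   vertex 1.8 3.3 2.4
  endloop
 endfacet
 facet normal 0.574 -0.672 -0.469
  outer loop
   vertex 3.2 1.9 1.0
   vertex 4.0 0.7 3.7
   vertex 1.2 0.4 0.7
  endloop
 endfacet
 facet normal 0.912 -0.198 -0.358
  outer loop
   vertex 3.2 1.9 1.0
   vertex 3.4 3.0 0.9
   vertex 4.0 0.7 3.7
  endloop
 endfacet
 facet normal 0.243 -0.132 -0.961
  outer loop
   vertex 3.2 1.9 1.0
   vertex 1.2 0.4 0.7
   vertex 3.4 3.0 0.9
  endloop
 endfacet
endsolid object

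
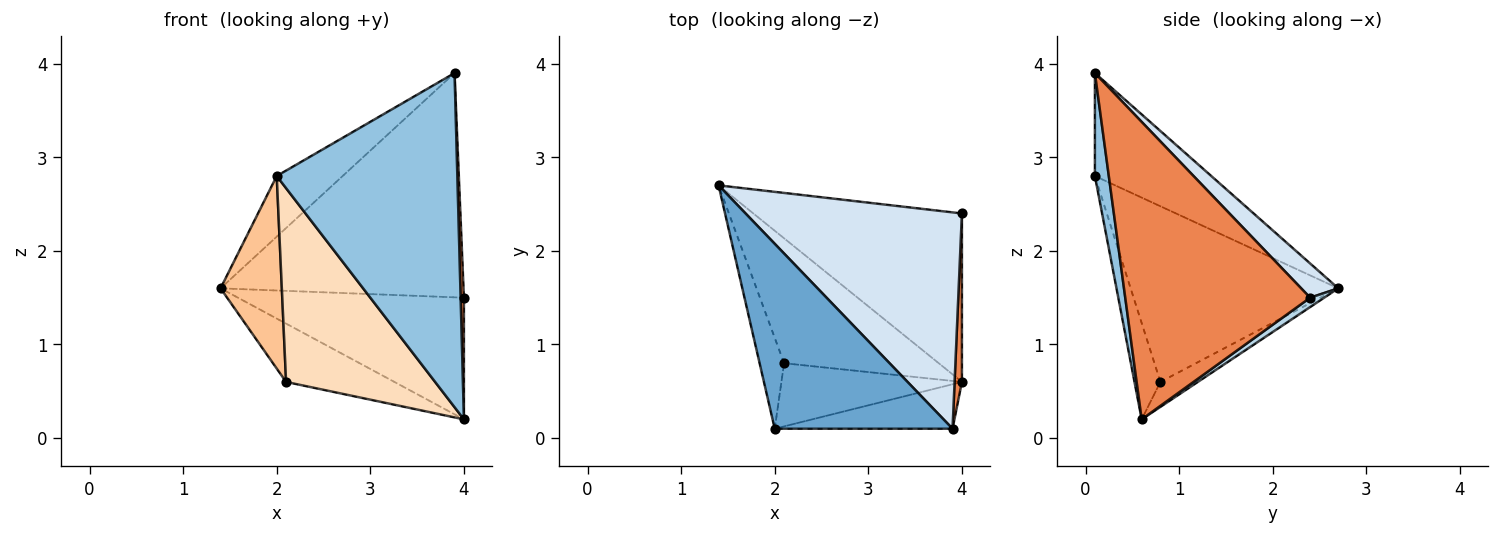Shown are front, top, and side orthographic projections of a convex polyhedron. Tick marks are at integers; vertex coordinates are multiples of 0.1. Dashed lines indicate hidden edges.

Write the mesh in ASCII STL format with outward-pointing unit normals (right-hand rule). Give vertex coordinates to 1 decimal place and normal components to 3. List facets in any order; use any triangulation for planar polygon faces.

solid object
 facet normal -0.482 0.273 0.833
  outer loop
   vertex 3.9 0.1 3.9
   vertex 1.4 2.7 1.6
   vertex 2.0 0.1 2.8
  endloop
 endfacet
 facet normal 0.076 -0.988 -0.132
  outer loop
   vertex 3.9 0.1 3.9
   vertex 2.0 0.1 2.8
   vertex 4.0 0.6 0.2
  endloop
 endfacet
 facet normal 0.036 0.585 -0.810
  outer loop
   vertex 4.0 2.4 1.5
   vertex 4.0 0.6 0.2
   vertex 1.4 2.7 1.6
  endloop
 endfacet
 facet normal 0.109 0.715 0.690
  outer loop
   vertex 4.0 2.4 1.5
   vertex 1.4 2.7 1.6
   vertex 3.9 0.1 3.9
  endloop
 endfacet
 facet normal 1.000 -0.018 0.025
  outer loop
   vertex 4.0 2.4 1.5
   vertex 3.9 0.1 3.9
   vertex 4.0 0.6 0.2
  endloop
 endfacet
 facet normal -0.145 0.419 -0.897
  outer loop
   vertex 2.1 0.8 0.6
   vertex 1.4 2.7 1.6
   vertex 4.0 0.6 0.2
  endloop
 endfacet
 facet normal -0.951 -0.281 -0.132
  outer loop
   vertex 2.1 0.8 0.6
   vertex 2.0 0.1 2.8
   vertex 1.4 2.7 1.6
  endloop
 endfacet
 facet normal -0.163 -0.938 -0.306
  outer loop
   vertex 2.1 0.8 0.6
   vertex 4.0 0.6 0.2
   vertex 2.0 0.1 2.8
  endloop
 endfacet
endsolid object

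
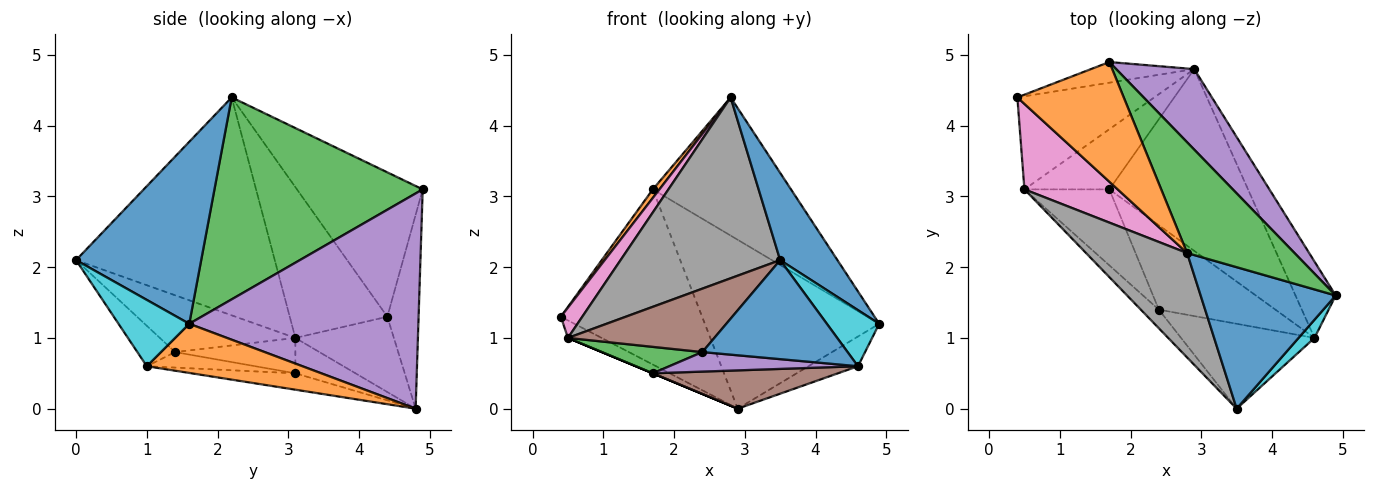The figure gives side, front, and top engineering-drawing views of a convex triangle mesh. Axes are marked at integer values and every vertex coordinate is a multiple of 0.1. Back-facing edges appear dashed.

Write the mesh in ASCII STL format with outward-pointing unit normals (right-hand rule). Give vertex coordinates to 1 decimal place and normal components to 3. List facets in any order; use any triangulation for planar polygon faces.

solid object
 facet normal 0.754 -0.345 0.559
  outer loop
   vertex 2.8 2.2 4.4
   vertex 3.5 0.0 2.1
   vertex 4.9 1.6 1.2
  endloop
 endfacet
 facet normal -0.804 -0.042 0.593
  outer loop
   vertex 1.7 4.9 3.1
   vertex 0.4 4.4 1.3
   vertex 2.8 2.2 4.4
  endloop
 endfacet
 facet normal 0.762 0.505 0.405
  outer loop
   vertex 1.7 4.9 3.1
   vertex 2.8 2.2 4.4
   vertex 4.9 1.6 1.2
  endloop
 endfacet
 facet normal -0.215 0.970 -0.114
  outer loop
   vertex 2.9 4.8 0.0
   vertex 0.4 4.4 1.3
   vertex 1.7 4.9 3.1
  endloop
 endfacet
 facet normal 0.765 0.582 0.277
  outer loop
   vertex 2.9 4.8 0.0
   vertex 1.7 4.9 3.1
   vertex 4.9 1.6 1.2
  endloop
 endfacet
 facet normal -0.664 -0.717 -0.211
  outer loop
   vertex 0.5 3.1 1.0
   vertex 2.4 1.4 0.8
   vertex 3.5 0.0 2.1
  endloop
 endfacet
 facet normal -0.836 -0.184 0.517
  outer loop
   vertex 0.5 3.1 1.0
   vertex 2.8 2.2 4.4
   vertex 0.4 4.4 1.3
  endloop
 endfacet
 facet normal -0.733 -0.589 0.340
  outer loop
   vertex 0.5 3.1 1.0
   vertex 3.5 0.0 2.1
   vertex 2.8 2.2 4.4
  endloop
 endfacet
 facet normal -0.476 0.163 -0.864
  outer loop
   vertex 0.5 3.1 1.0
   vertex 0.4 4.4 1.3
   vertex 2.9 4.8 0.0
  endloop
 endfacet
 facet normal 0.789 -0.584 0.189
  outer loop
   vertex 4.6 1.0 0.6
   vertex 4.9 1.6 1.2
   vertex 3.5 0.0 2.1
  endloop
 endfacet
 facet normal -0.193 -0.745 -0.638
  outer loop
   vertex 4.6 1.0 0.6
   vertex 3.5 0.0 2.1
   vertex 2.4 1.4 0.8
  endloop
 endfacet
 facet normal 0.752 0.239 -0.615
  outer loop
   vertex 4.6 1.0 0.6
   vertex 2.9 4.8 0.0
   vertex 4.9 1.6 1.2
  endloop
 endfacet
 facet normal -0.366 -0.306 -0.879
  outer loop
   vertex 1.7 3.1 0.5
   vertex 2.4 1.4 0.8
   vertex 0.5 3.1 1.0
  endloop
 endfacet
 facet normal -0.385 0.000 -0.923
  outer loop
   vertex 1.7 3.1 0.5
   vertex 0.5 3.1 1.0
   vertex 2.9 4.8 0.0
  endloop
 endfacet
 facet normal -0.128 -0.223 -0.966
  outer loop
   vertex 1.7 3.1 0.5
   vertex 4.6 1.0 0.6
   vertex 2.4 1.4 0.8
  endloop
 endfacet
 facet normal -0.115 -0.205 -0.972
  outer loop
   vertex 1.7 3.1 0.5
   vertex 2.9 4.8 0.0
   vertex 4.6 1.0 0.6
  endloop
 endfacet
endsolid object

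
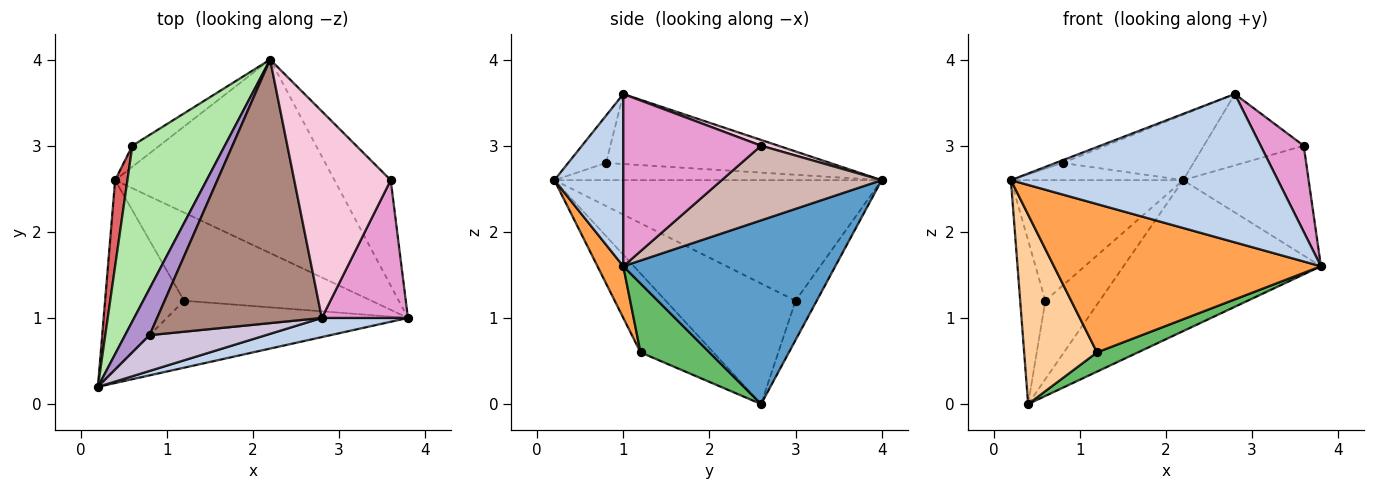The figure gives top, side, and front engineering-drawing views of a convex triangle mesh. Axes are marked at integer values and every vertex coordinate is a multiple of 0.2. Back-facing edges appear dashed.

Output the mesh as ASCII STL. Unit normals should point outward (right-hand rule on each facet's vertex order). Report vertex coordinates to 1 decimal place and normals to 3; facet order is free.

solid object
 facet normal 0.551 0.513 -0.658
  outer loop
   vertex 0.4 2.6 0.0
   vertex 2.2 4.0 2.6
   vertex 3.8 1.0 1.6
  endloop
 endfacet
 facet normal 0.248 -0.961 0.124
  outer loop
   vertex 2.8 1.0 3.6
   vertex 0.2 0.2 2.6
   vertex 3.8 1.0 1.6
  endloop
 endfacet
 facet normal 0.088 -0.908 -0.410
  outer loop
   vertex 1.2 1.2 0.6
   vertex 3.8 1.0 1.6
   vertex 0.2 0.2 2.6
  endloop
 endfacet
 facet normal -0.577 -0.577 -0.577
  outer loop
   vertex 1.2 1.2 0.6
   vertex 0.2 0.2 2.6
   vertex 0.4 2.6 0.0
  endloop
 endfacet
 facet normal 0.338 -0.201 -0.919
  outer loop
   vertex 1.2 1.2 0.6
   vertex 0.4 2.6 0.0
   vertex 3.8 1.0 1.6
  endloop
 endfacet
 facet normal -0.732 0.385 0.562
  outer loop
   vertex 0.6 3.0 1.2
   vertex 0.2 0.2 2.6
   vertex 2.2 4.0 2.6
  endloop
 endfacet
 facet normal -0.977 0.189 0.100
  outer loop
   vertex 0.6 3.0 1.2
   vertex 0.4 2.6 0.0
   vertex 0.2 0.2 2.6
  endloop
 endfacet
 facet normal -0.353 0.904 -0.242
  outer loop
   vertex 0.6 3.0 1.2
   vertex 2.2 4.0 2.6
   vertex 0.4 2.6 0.0
  endloop
 endfacet
 facet normal -0.551 0.290 0.783
  outer loop
   vertex 0.8 0.8 2.8
   vertex 2.2 4.0 2.6
   vertex 0.2 0.2 2.6
  endloop
 endfacet
 facet normal -0.376 0.068 0.924
  outer loop
   vertex 0.8 0.8 2.8
   vertex 0.2 0.2 2.6
   vertex 2.8 1.0 3.6
  endloop
 endfacet
 facet normal -0.381 0.223 0.897
  outer loop
   vertex 0.8 0.8 2.8
   vertex 2.8 1.0 3.6
   vertex 2.2 4.0 2.6
  endloop
 endfacet
 facet normal 0.677 0.531 -0.510
  outer loop
   vertex 3.6 2.6 3.0
   vertex 3.8 1.0 1.6
   vertex 2.2 4.0 2.6
  endloop
 endfacet
 facet normal 0.861 -0.269 0.431
  outer loop
   vertex 3.6 2.6 3.0
   vertex 2.8 1.0 3.6
   vertex 3.8 1.0 1.6
  endloop
 endfacet
 facet normal 0.056 0.326 0.944
  outer loop
   vertex 3.6 2.6 3.0
   vertex 2.2 4.0 2.6
   vertex 2.8 1.0 3.6
  endloop
 endfacet
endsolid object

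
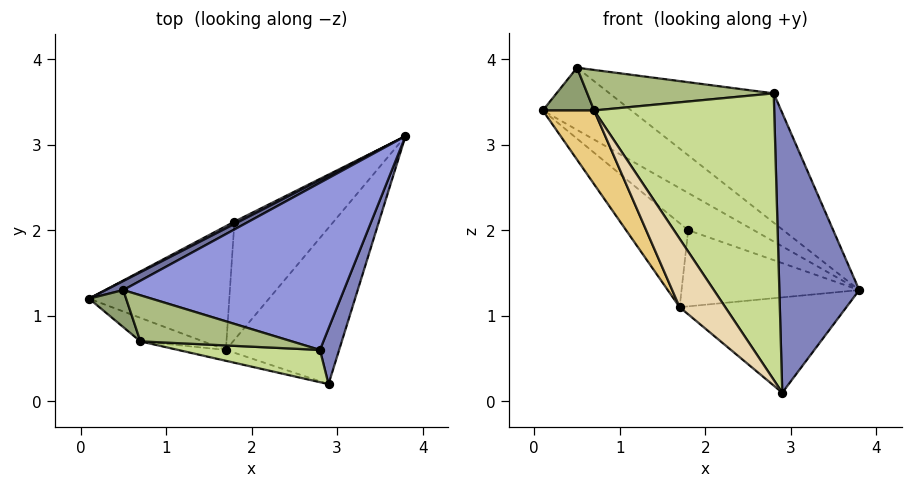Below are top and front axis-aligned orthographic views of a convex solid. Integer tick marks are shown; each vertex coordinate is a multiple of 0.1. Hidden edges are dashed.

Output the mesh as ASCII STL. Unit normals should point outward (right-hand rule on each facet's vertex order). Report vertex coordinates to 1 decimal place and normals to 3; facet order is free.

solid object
 facet normal -0.393 0.910 0.132
  outer loop
   vertex 0.5 1.3 3.9
   vertex 3.8 3.1 1.3
   vertex 0.1 1.2 3.4
  endloop
 endfacet
 facet normal 0.945 -0.320 0.064
  outer loop
   vertex 2.8 0.6 3.6
   vertex 2.9 0.2 0.1
   vertex 3.8 3.1 1.3
  endloop
 endfacet
 facet normal 0.278 0.588 0.760
  outer loop
   vertex 2.8 0.6 3.6
   vertex 3.8 3.1 1.3
   vertex 0.5 1.3 3.9
  endloop
 endfacet
 facet normal -0.431 0.901 0.056
  outer loop
   vertex 1.8 2.1 2.0
   vertex 0.1 1.2 3.4
   vertex 3.8 3.1 1.3
  endloop
 endfacet
 facet normal -0.533 -0.639 0.554
  outer loop
   vertex 0.7 0.7 3.4
   vertex 0.5 1.3 3.9
   vertex 0.1 1.2 3.4
  endloop
 endfacet
 facet normal -0.102 -0.657 0.747
  outer loop
   vertex 0.7 0.7 3.4
   vertex 2.8 0.6 3.6
   vertex 0.5 1.3 3.9
  endloop
 endfacet
 facet normal -0.058 -0.992 0.112
  outer loop
   vertex 0.7 0.7 3.4
   vertex 2.9 0.2 0.1
   vertex 2.8 0.6 3.6
  endloop
 endfacet
 facet normal -0.474 0.458 -0.752
  outer loop
   vertex 1.7 0.6 1.1
   vertex 3.8 3.1 1.3
   vertex 2.9 0.2 0.1
  endloop
 endfacet
 facet normal -0.492 0.472 -0.732
  outer loop
   vertex 1.7 0.6 1.1
   vertex 1.8 2.1 2.0
   vertex 3.8 3.1 1.3
  endloop
 endfacet
 facet normal -0.699 0.401 -0.591
  outer loop
   vertex 1.7 0.6 1.1
   vertex 0.1 1.2 3.4
   vertex 1.8 2.1 2.0
  endloop
 endfacet
 facet normal -0.622 -0.746 -0.238
  outer loop
   vertex 1.7 0.6 1.1
   vertex 0.7 0.7 3.4
   vertex 0.1 1.2 3.4
  endloop
 endfacet
 facet normal -0.418 -0.897 -0.143
  outer loop
   vertex 1.7 0.6 1.1
   vertex 2.9 0.2 0.1
   vertex 0.7 0.7 3.4
  endloop
 endfacet
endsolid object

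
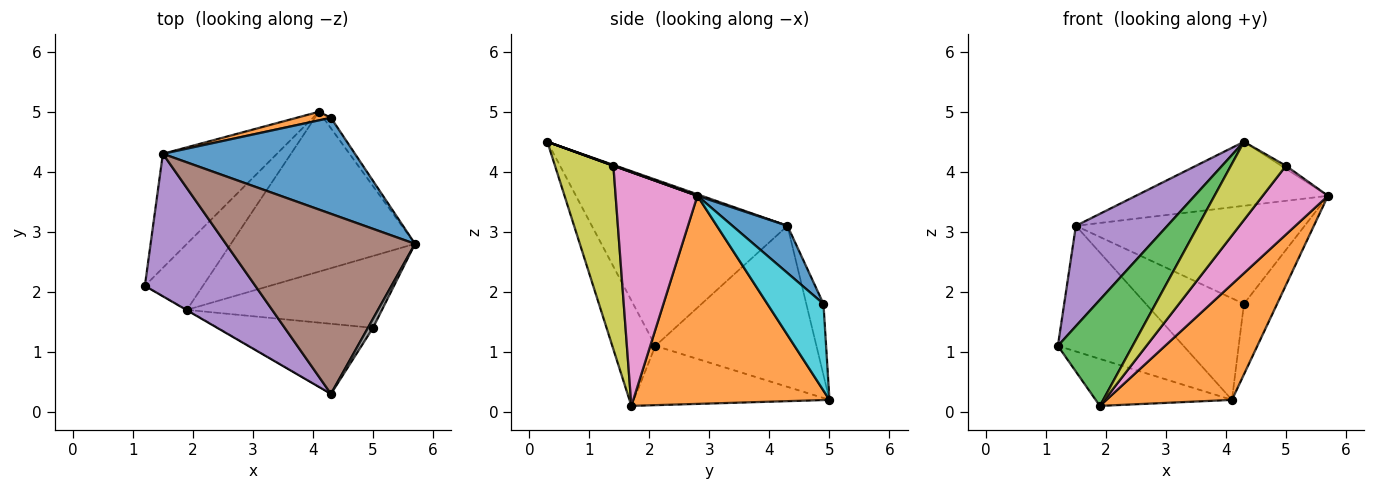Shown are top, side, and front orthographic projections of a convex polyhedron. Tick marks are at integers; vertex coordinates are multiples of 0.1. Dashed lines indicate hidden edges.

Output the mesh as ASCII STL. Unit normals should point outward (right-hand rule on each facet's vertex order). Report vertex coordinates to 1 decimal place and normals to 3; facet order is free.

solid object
 facet normal -0.640 0.446 -0.626
  outer loop
   vertex 1.9 1.7 0.1
   vertex 1.2 2.1 1.1
   vertex 4.1 5.0 0.2
  endloop
 endfacet
 facet normal 0.675 -0.432 -0.597
  outer loop
   vertex 1.9 1.7 0.1
   vertex 4.1 5.0 0.2
   vertex 5.7 2.8 3.6
  endloop
 endfacet
 facet normal -0.500 -0.866 -0.003
  outer loop
   vertex 4.3 0.3 4.5
   vertex 1.2 2.1 1.1
   vertex 1.9 1.7 0.1
  endloop
 endfacet
 facet normal -0.688 0.537 -0.488
  outer loop
   vertex 1.5 4.3 3.1
   vertex 4.1 5.0 0.2
   vertex 1.2 2.1 1.1
  endloop
 endfacet
 facet normal -0.776 -0.363 0.516
  outer loop
   vertex 1.5 4.3 3.1
   vertex 1.2 2.1 1.1
   vertex 4.3 0.3 4.5
  endloop
 endfacet
 facet normal 0.007 0.335 0.942
  outer loop
   vertex 1.5 4.3 3.1
   vertex 4.3 0.3 4.5
   vertex 5.7 2.8 3.6
  endloop
 endfacet
 facet normal 0.655 -0.522 -0.546
  outer loop
   vertex 5.0 1.4 4.1
   vertex 1.9 1.7 0.1
   vertex 5.7 2.8 3.6
  endloop
 endfacet
 facet normal 0.045 0.316 0.948
  outer loop
   vertex 5.0 1.4 4.1
   vertex 5.7 2.8 3.6
   vertex 4.3 0.3 4.5
  endloop
 endfacet
 facet normal 0.619 -0.585 -0.524
  outer loop
   vertex 5.0 1.4 4.1
   vertex 4.3 0.3 4.5
   vertex 1.9 1.7 0.1
  endloop
 endfacet
 facet normal 0.858 0.507 -0.076
  outer loop
   vertex 4.3 4.9 1.8
   vertex 5.7 2.8 3.6
   vertex 4.1 5.0 0.2
  endloop
 endfacet
 facet normal 0.169 0.704 0.690
  outer loop
   vertex 4.3 4.9 1.8
   vertex 1.5 4.3 3.1
   vertex 5.7 2.8 3.6
  endloop
 endfacet
 facet normal -0.172 0.982 0.083
  outer loop
   vertex 4.3 4.9 1.8
   vertex 4.1 5.0 0.2
   vertex 1.5 4.3 3.1
  endloop
 endfacet
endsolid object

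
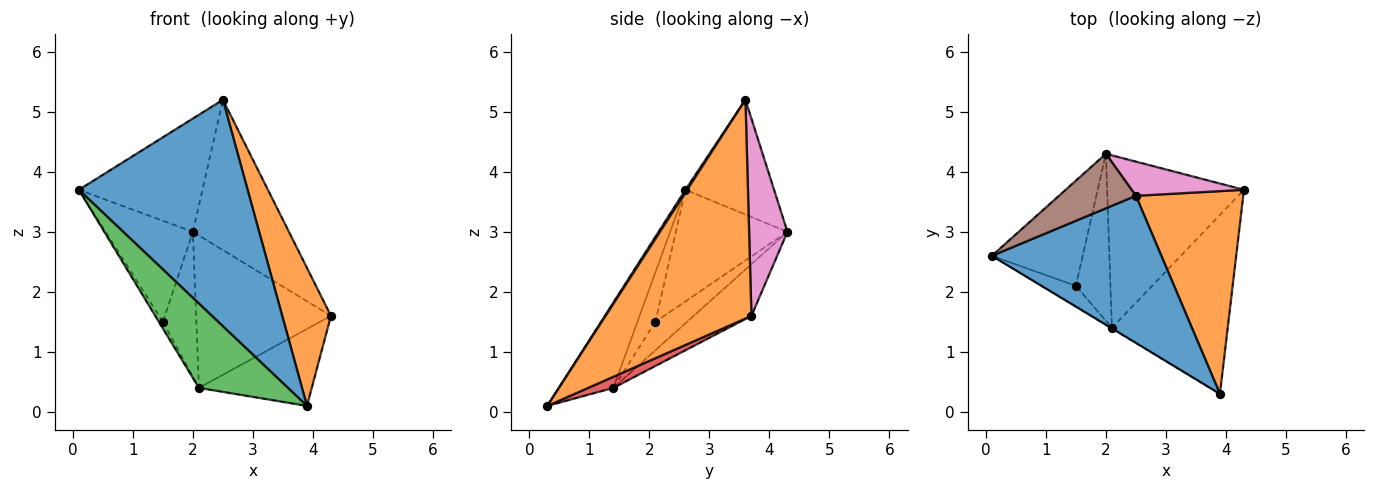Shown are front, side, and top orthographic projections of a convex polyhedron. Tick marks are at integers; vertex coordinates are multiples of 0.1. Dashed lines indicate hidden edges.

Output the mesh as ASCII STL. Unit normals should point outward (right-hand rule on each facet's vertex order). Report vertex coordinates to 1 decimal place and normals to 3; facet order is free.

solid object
 facet normal 0.009 -0.838 0.545
  outer loop
   vertex 2.5 3.6 5.2
   vertex 0.1 2.6 3.7
   vertex 3.9 0.3 0.1
  endloop
 endfacet
 facet normal 0.860 -0.287 0.422
  outer loop
   vertex 2.5 3.6 5.2
   vertex 3.9 0.3 0.1
   vertex 4.3 3.7 1.6
  endloop
 endfacet
 facet normal -0.522 -0.853 -0.006
  outer loop
   vertex 2.1 1.4 0.4
   vertex 3.9 0.3 0.1
   vertex 0.1 2.6 3.7
  endloop
 endfacet
 facet normal 0.088 0.393 -0.915
  outer loop
   vertex 2.1 1.4 0.4
   vertex 4.3 3.7 1.6
   vertex 3.9 0.3 0.1
  endloop
 endfacet
 facet normal -0.273 0.637 -0.721
  outer loop
   vertex 2.0 4.3 3.0
   vertex 4.3 3.7 1.6
   vertex 2.1 1.4 0.4
  endloop
 endfacet
 facet normal -0.543 0.757 0.364
  outer loop
   vertex 2.0 4.3 3.0
   vertex 0.1 2.6 3.7
   vertex 2.5 3.6 5.2
  endloop
 endfacet
 facet normal 0.363 0.909 0.207
  outer loop
   vertex 2.0 4.3 3.0
   vertex 2.5 3.6 5.2
   vertex 4.3 3.7 1.6
  endloop
 endfacet
 facet normal -0.811 0.180 -0.557
  outer loop
   vertex 1.5 2.1 1.5
   vertex 2.1 1.4 0.4
   vertex 0.1 2.6 3.7
  endloop
 endfacet
 facet normal -0.663 0.519 -0.540
  outer loop
   vertex 1.5 2.1 1.5
   vertex 0.1 2.6 3.7
   vertex 2.0 4.3 3.0
  endloop
 endfacet
 facet normal -0.527 0.557 -0.642
  outer loop
   vertex 1.5 2.1 1.5
   vertex 2.0 4.3 3.0
   vertex 2.1 1.4 0.4
  endloop
 endfacet
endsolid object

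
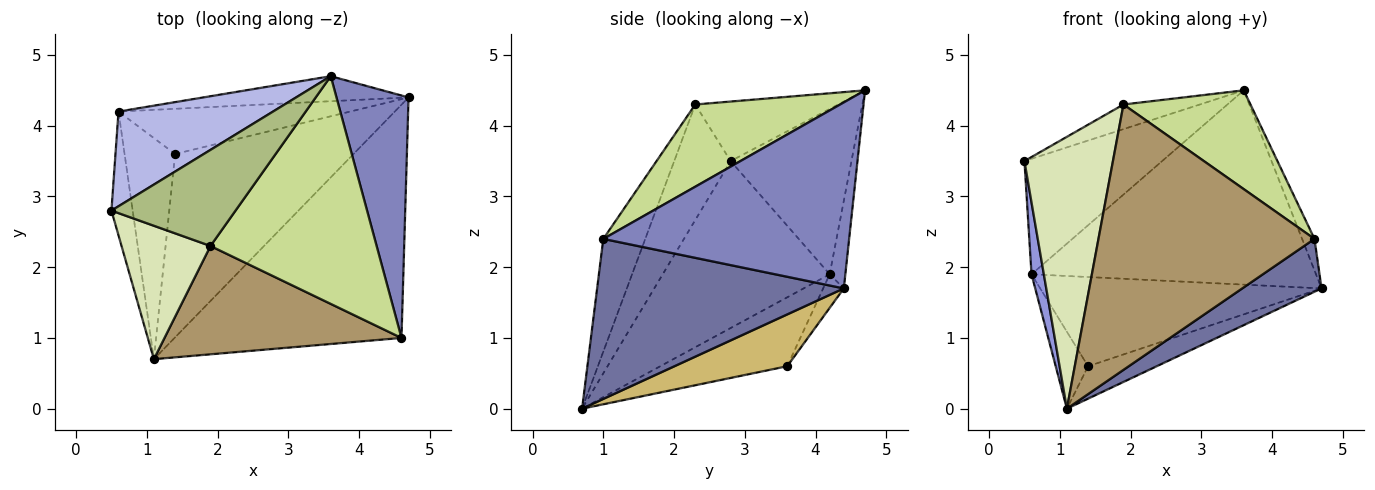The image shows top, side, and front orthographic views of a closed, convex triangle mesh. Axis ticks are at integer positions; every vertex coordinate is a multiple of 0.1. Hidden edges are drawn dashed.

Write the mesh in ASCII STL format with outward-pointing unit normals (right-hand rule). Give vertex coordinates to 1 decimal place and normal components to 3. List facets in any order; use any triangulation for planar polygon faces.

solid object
 facet normal 0.567 -0.182 -0.804
  outer loop
   vertex 4.6 1.0 2.4
   vertex 1.1 0.7 0.0
   vertex 4.7 4.4 1.7
  endloop
 endfacet
 facet normal 0.931 0.047 0.361
  outer loop
   vertex 4.6 1.0 2.4
   vertex 4.7 4.4 1.7
   vertex 3.6 4.7 4.5
  endloop
 endfacet
 facet normal -0.989 -0.073 -0.126
  outer loop
   vertex 0.6 4.2 1.9
   vertex 1.1 0.7 0.0
   vertex 0.5 2.8 3.5
  endloop
 endfacet
 facet normal -0.561 0.640 0.525
  outer loop
   vertex 0.6 4.2 1.9
   vertex 0.5 2.8 3.5
   vertex 3.6 4.7 4.5
  endloop
 endfacet
 facet normal -0.055 0.990 -0.128
  outer loop
   vertex 0.6 4.2 1.9
   vertex 3.6 4.7 4.5
   vertex 4.7 4.4 1.7
  endloop
 endfacet
 facet normal -0.421 0.225 0.878
  outer loop
   vertex 1.9 2.3 4.3
   vertex 3.6 4.7 4.5
   vertex 0.5 2.8 3.5
  endloop
 endfacet
 facet normal 0.413 -0.362 0.835
  outer loop
   vertex 1.9 2.3 4.3
   vertex 4.6 1.0 2.4
   vertex 3.6 4.7 4.5
  endloop
 endfacet
 facet normal -0.497 -0.779 0.382
  outer loop
   vertex 1.9 2.3 4.3
   vertex 0.5 2.8 3.5
   vertex 1.1 0.7 0.0
  endloop
 endfacet
 facet normal -0.177 -0.911 0.372
  outer loop
   vertex 1.9 2.3 4.3
   vertex 1.1 0.7 0.0
   vertex 4.6 1.0 2.4
  endloop
 endfacet
 facet normal 0.275 0.167 -0.947
  outer loop
   vertex 1.4 3.6 0.6
   vertex 4.7 4.4 1.7
   vertex 1.1 0.7 0.0
  endloop
 endfacet
 facet normal -0.065 0.890 -0.451
  outer loop
   vertex 1.4 3.6 0.6
   vertex 0.6 4.2 1.9
   vertex 4.7 4.4 1.7
  endloop
 endfacet
 facet normal -0.790 0.202 -0.579
  outer loop
   vertex 1.4 3.6 0.6
   vertex 1.1 0.7 0.0
   vertex 0.6 4.2 1.9
  endloop
 endfacet
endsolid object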